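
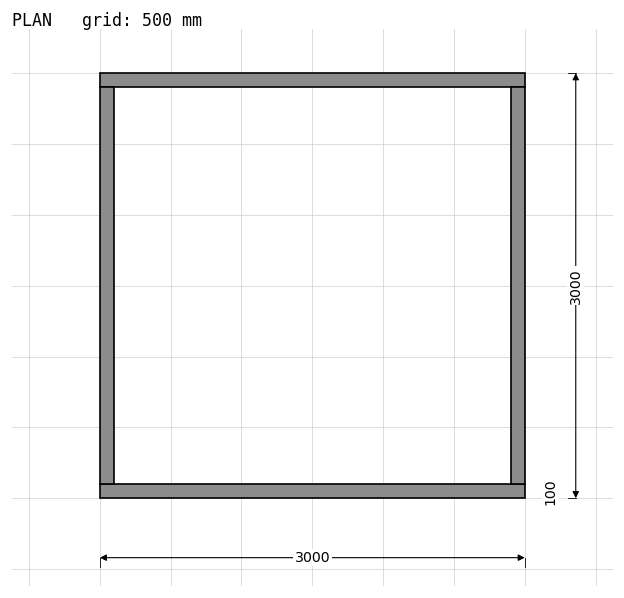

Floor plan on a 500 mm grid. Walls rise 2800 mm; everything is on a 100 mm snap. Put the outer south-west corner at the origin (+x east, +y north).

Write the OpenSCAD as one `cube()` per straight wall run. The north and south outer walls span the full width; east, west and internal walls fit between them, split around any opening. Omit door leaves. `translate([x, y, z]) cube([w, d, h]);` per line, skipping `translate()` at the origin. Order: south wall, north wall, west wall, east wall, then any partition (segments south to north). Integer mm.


cube([3000, 100, 2800]);
translate([0, 2900, 0]) cube([3000, 100, 2800]);
translate([0, 100, 0]) cube([100, 2800, 2800]);
translate([2900, 100, 0]) cube([100, 2800, 2800]);


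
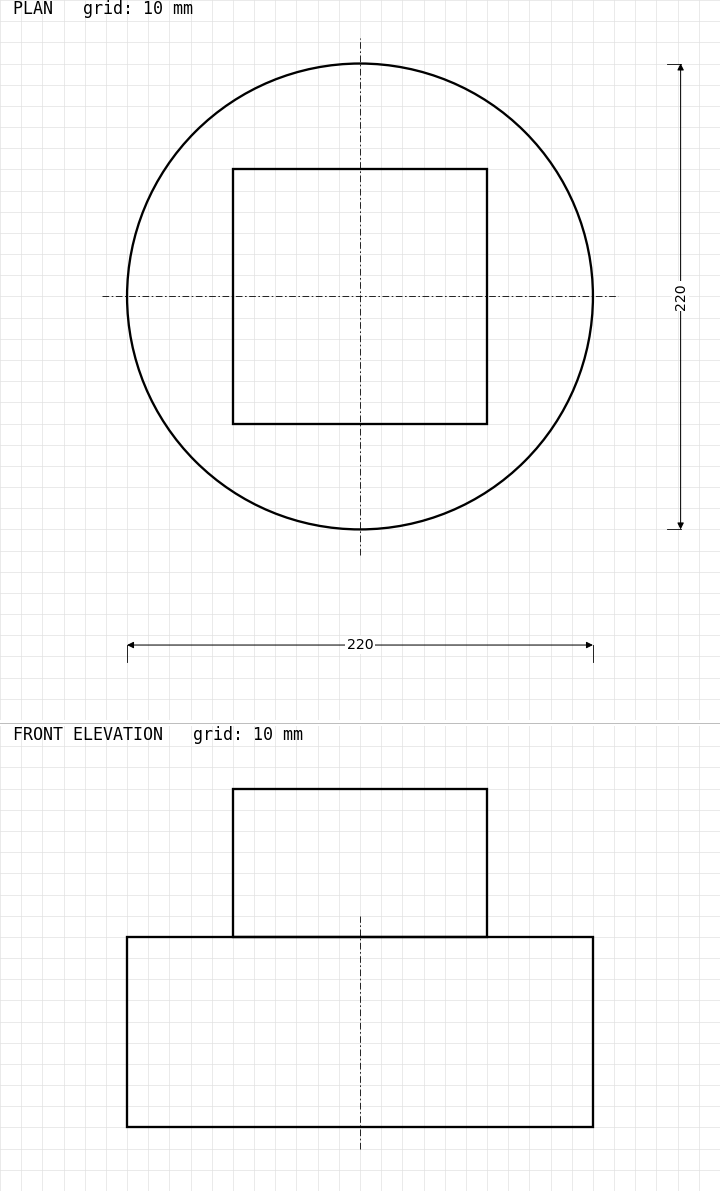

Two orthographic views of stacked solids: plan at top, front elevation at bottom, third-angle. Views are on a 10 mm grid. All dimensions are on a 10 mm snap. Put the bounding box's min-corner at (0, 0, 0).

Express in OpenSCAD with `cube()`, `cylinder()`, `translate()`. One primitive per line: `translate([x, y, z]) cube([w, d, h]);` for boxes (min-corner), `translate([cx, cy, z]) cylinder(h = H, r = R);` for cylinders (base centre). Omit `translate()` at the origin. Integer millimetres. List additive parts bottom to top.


translate([110, 110, 0]) cylinder(h = 90, r = 110);
translate([50, 50, 90]) cube([120, 120, 70]);


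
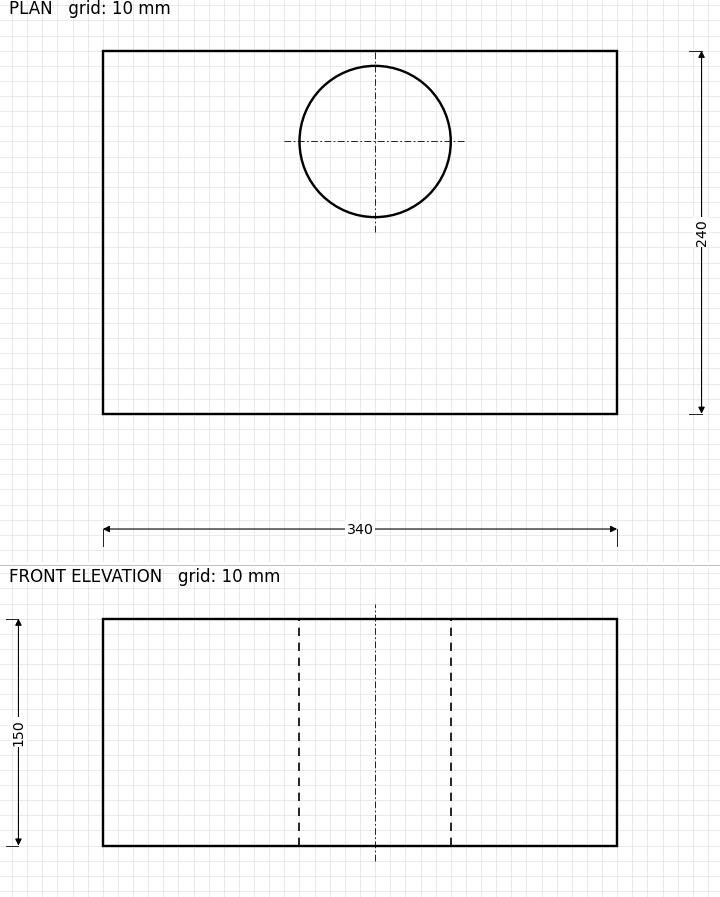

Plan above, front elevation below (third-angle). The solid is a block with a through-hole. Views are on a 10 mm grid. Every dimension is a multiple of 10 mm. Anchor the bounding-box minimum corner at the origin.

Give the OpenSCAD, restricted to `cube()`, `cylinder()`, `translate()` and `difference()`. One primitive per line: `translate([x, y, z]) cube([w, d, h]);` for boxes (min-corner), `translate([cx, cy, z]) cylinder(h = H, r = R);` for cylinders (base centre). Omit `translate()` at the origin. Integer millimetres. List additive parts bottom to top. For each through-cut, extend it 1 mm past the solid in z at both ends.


difference() {
  cube([340, 240, 150]);
  translate([180, 180, -1]) cylinder(h = 152, r = 50);
}


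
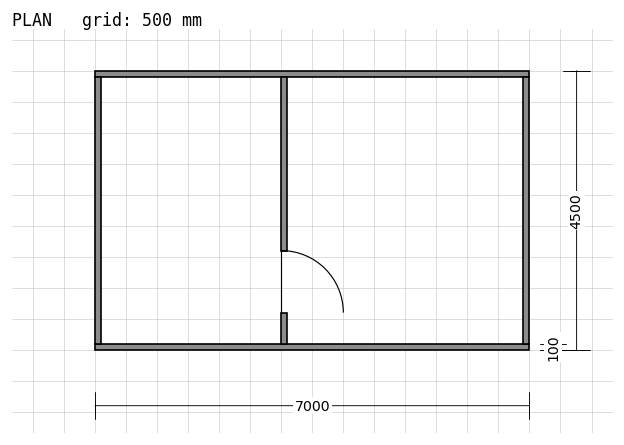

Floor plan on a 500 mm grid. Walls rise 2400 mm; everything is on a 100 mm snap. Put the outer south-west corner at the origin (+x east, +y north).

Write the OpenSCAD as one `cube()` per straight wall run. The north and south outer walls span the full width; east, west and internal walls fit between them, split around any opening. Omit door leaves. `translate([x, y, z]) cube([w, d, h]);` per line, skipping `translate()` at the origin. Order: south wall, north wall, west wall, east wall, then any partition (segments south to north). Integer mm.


cube([7000, 100, 2400]);
translate([0, 4400, 0]) cube([7000, 100, 2400]);
translate([0, 100, 0]) cube([100, 4300, 2400]);
translate([6900, 100, 0]) cube([100, 4300, 2400]);
translate([3000, 100, 0]) cube([100, 500, 2400]);
translate([3000, 1600, 0]) cube([100, 2800, 2400]);


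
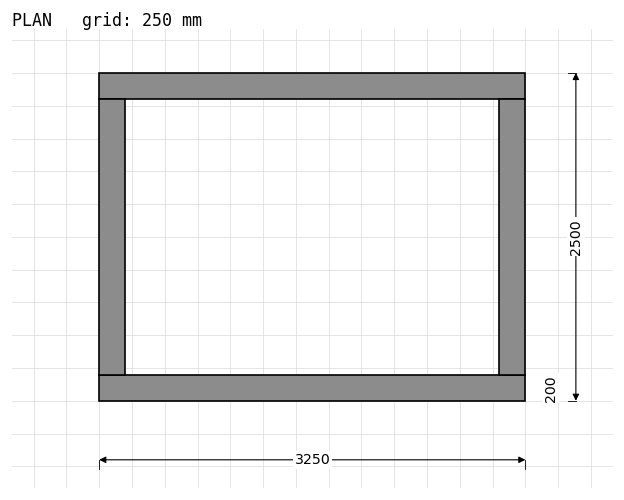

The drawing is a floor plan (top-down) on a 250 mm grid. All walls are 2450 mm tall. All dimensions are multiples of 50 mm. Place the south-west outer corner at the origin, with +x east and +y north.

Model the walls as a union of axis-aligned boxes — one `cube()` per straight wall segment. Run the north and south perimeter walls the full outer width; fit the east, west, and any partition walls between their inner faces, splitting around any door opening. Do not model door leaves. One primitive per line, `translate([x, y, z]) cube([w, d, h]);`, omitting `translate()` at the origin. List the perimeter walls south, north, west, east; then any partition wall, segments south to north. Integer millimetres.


cube([3250, 200, 2450]);
translate([0, 2300, 0]) cube([3250, 200, 2450]);
translate([0, 200, 0]) cube([200, 2100, 2450]);
translate([3050, 200, 0]) cube([200, 2100, 2450]);


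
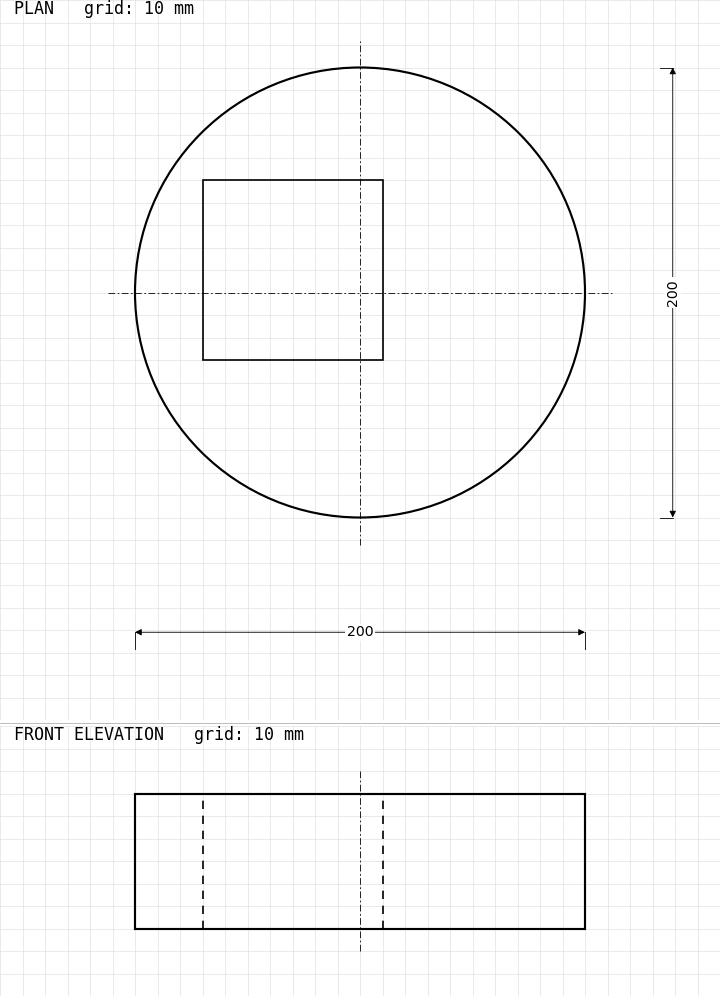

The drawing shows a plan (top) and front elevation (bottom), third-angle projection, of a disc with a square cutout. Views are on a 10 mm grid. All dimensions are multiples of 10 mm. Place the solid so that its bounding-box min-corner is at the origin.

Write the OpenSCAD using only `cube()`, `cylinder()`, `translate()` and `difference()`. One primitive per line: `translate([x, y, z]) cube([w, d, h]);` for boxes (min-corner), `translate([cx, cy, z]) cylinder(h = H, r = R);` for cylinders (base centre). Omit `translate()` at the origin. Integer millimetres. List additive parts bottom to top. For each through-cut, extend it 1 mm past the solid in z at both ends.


difference() {
  translate([100, 100, 0]) cylinder(h = 60, r = 100);
  translate([30, 70, -1]) cube([80, 80, 62]);
}


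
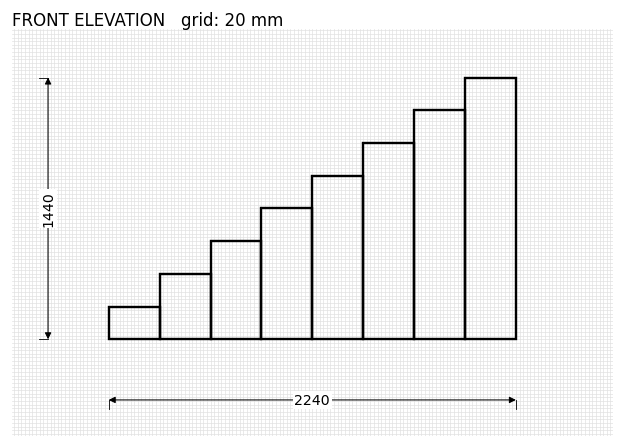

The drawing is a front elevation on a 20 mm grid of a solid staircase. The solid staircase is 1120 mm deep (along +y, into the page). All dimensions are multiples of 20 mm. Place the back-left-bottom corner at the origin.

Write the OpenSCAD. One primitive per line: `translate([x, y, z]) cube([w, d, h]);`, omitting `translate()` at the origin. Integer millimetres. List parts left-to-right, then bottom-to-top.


cube([280, 1120, 180]);
translate([280, 0, 0]) cube([280, 1120, 360]);
translate([560, 0, 0]) cube([280, 1120, 540]);
translate([840, 0, 0]) cube([280, 1120, 720]);
translate([1120, 0, 0]) cube([280, 1120, 900]);
translate([1400, 0, 0]) cube([280, 1120, 1080]);
translate([1680, 0, 0]) cube([280, 1120, 1260]);
translate([1960, 0, 0]) cube([280, 1120, 1440]);


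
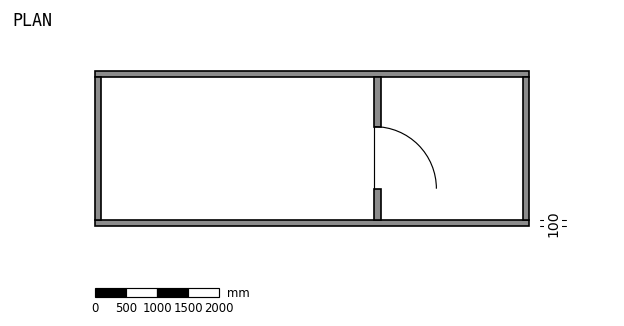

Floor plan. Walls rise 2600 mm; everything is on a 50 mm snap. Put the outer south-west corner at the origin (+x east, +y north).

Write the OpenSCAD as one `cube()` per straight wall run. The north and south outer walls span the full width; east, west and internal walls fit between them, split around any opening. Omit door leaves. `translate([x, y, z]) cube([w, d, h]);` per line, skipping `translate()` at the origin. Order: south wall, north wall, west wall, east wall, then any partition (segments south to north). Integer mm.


cube([7000, 100, 2600]);
translate([0, 2400, 0]) cube([7000, 100, 2600]);
translate([0, 100, 0]) cube([100, 2300, 2600]);
translate([6900, 100, 0]) cube([100, 2300, 2600]);
translate([4500, 100, 0]) cube([100, 500, 2600]);
translate([4500, 1600, 0]) cube([100, 800, 2600]);


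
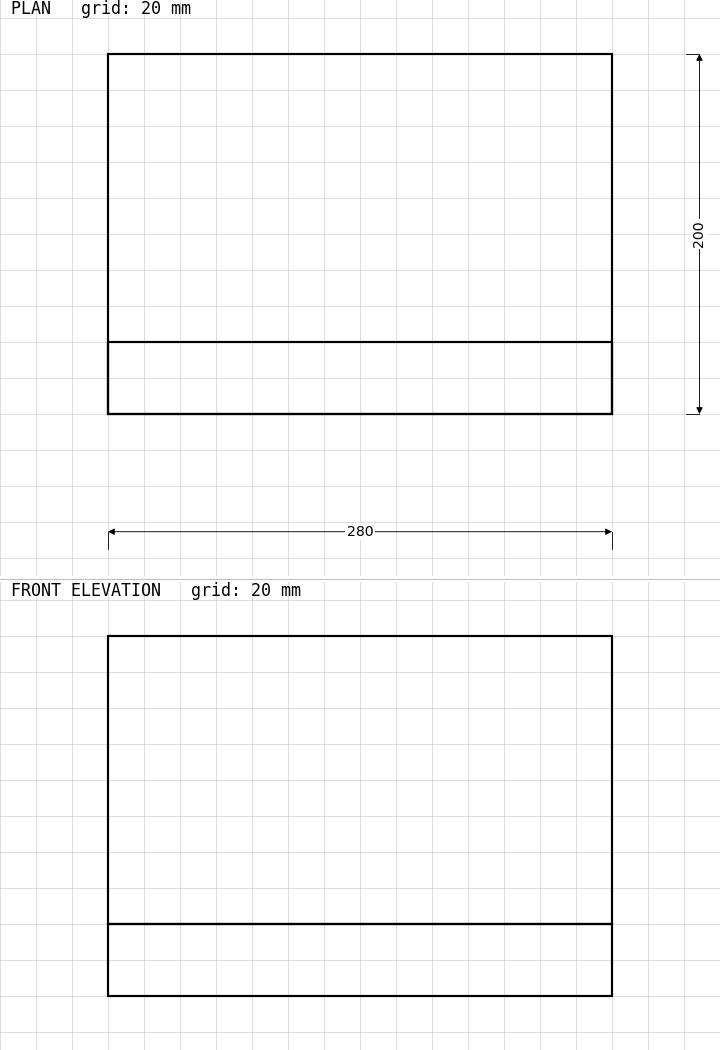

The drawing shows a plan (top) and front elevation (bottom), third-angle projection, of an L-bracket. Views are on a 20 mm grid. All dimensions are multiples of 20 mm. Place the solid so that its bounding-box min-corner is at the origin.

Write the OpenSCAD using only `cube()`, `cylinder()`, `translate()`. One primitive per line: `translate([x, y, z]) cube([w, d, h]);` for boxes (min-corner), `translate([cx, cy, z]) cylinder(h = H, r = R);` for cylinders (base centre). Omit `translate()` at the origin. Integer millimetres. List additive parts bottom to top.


cube([280, 200, 40]);
translate([0, 0, 40]) cube([280, 40, 160]);


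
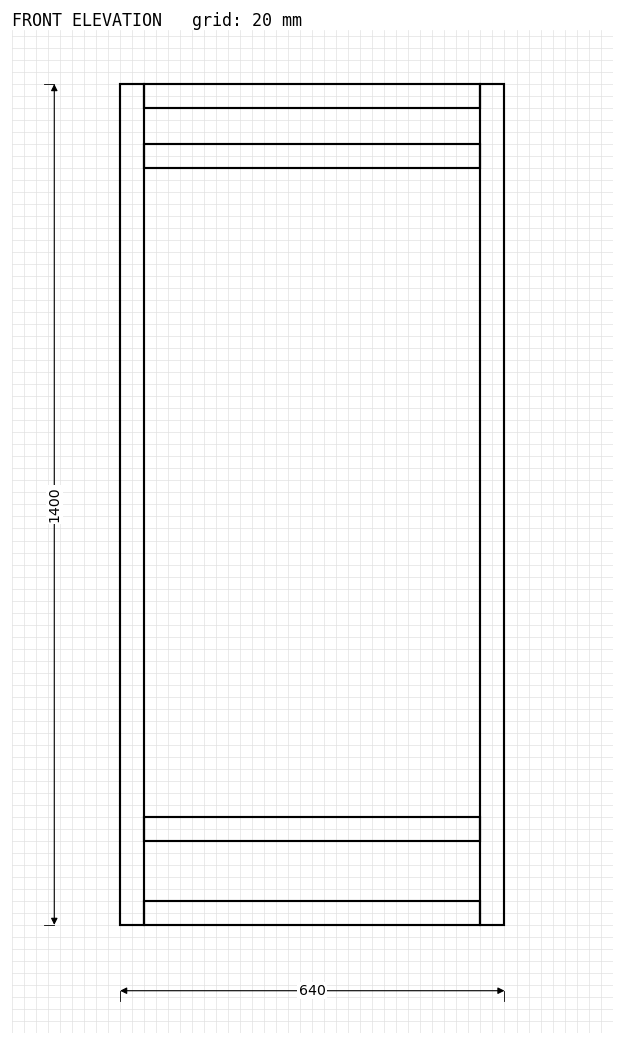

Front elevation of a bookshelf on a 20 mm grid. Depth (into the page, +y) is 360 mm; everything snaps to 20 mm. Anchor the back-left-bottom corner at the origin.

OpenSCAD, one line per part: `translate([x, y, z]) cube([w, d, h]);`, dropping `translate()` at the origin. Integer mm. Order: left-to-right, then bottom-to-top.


cube([40, 360, 1400]);
translate([40, 0, 0]) cube([560, 360, 40]);
translate([40, 0, 140]) cube([560, 360, 40]);
translate([40, 0, 1260]) cube([560, 360, 40]);
translate([40, 0, 1360]) cube([560, 360, 40]);
translate([600, 0, 0]) cube([40, 360, 1400]);


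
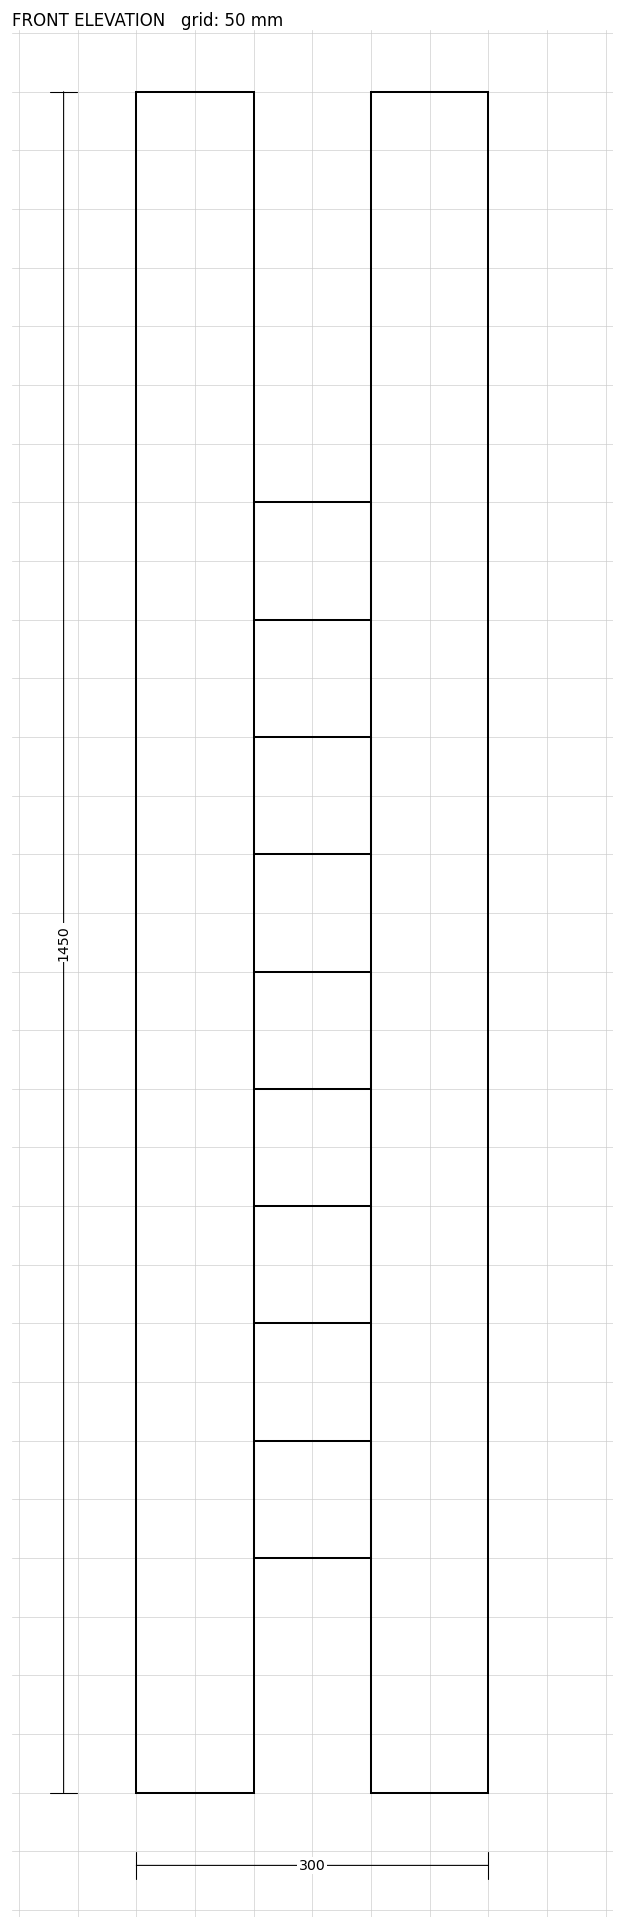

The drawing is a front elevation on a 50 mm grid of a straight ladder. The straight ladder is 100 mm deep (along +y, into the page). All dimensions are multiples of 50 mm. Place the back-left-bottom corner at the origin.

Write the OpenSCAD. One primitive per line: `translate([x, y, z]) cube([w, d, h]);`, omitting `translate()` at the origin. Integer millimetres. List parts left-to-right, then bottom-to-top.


cube([100, 100, 1450]);
translate([100, 0, 200]) cube([100, 100, 100]);
translate([100, 0, 400]) cube([100, 100, 100]);
translate([100, 0, 600]) cube([100, 100, 100]);
translate([100, 0, 800]) cube([100, 100, 100]);
translate([100, 0, 1000]) cube([100, 100, 100]);
translate([200, 0, 0]) cube([100, 100, 1450]);


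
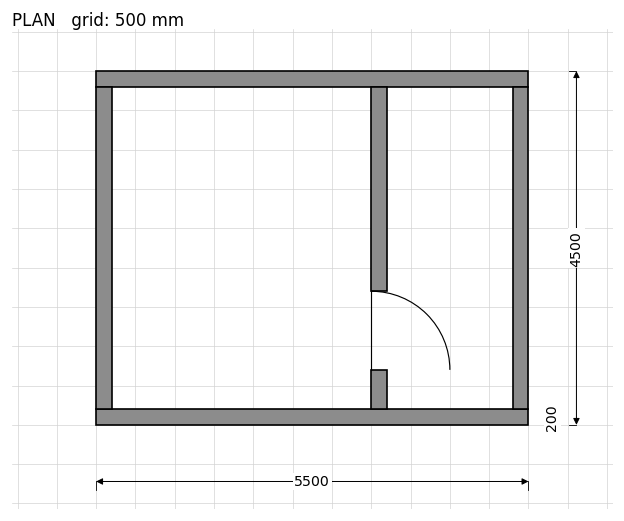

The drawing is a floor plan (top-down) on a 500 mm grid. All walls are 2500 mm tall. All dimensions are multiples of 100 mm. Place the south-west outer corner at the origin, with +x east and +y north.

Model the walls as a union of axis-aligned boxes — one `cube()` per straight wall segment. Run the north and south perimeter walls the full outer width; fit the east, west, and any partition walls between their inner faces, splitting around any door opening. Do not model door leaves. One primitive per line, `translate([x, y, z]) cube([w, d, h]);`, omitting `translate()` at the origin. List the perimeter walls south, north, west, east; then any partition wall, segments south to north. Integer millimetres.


cube([5500, 200, 2500]);
translate([0, 4300, 0]) cube([5500, 200, 2500]);
translate([0, 200, 0]) cube([200, 4100, 2500]);
translate([5300, 200, 0]) cube([200, 4100, 2500]);
translate([3500, 200, 0]) cube([200, 500, 2500]);
translate([3500, 1700, 0]) cube([200, 2600, 2500]);


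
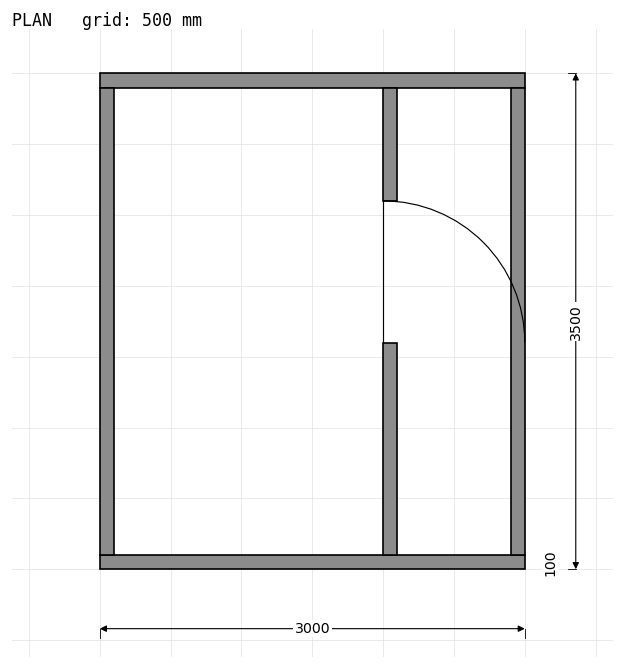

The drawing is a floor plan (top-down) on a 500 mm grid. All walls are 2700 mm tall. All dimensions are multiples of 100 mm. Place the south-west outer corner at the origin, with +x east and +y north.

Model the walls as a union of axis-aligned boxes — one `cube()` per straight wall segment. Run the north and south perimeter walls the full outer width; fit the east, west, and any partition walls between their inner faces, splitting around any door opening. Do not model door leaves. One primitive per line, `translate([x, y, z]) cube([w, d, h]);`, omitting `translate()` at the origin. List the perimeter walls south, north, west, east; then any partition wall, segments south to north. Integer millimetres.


cube([3000, 100, 2700]);
translate([0, 3400, 0]) cube([3000, 100, 2700]);
translate([0, 100, 0]) cube([100, 3300, 2700]);
translate([2900, 100, 0]) cube([100, 3300, 2700]);
translate([2000, 100, 0]) cube([100, 1500, 2700]);
translate([2000, 2600, 0]) cube([100, 800, 2700]);


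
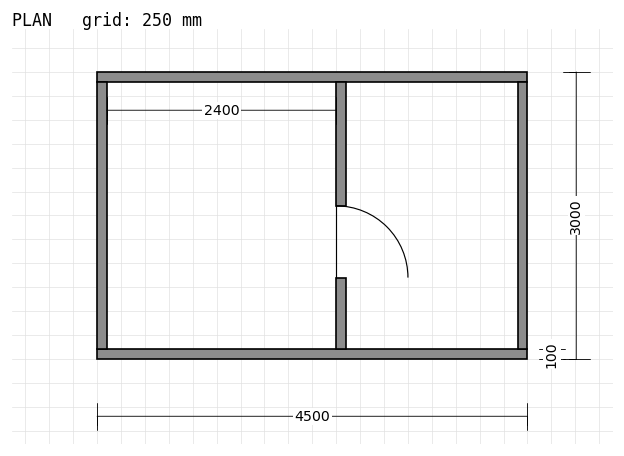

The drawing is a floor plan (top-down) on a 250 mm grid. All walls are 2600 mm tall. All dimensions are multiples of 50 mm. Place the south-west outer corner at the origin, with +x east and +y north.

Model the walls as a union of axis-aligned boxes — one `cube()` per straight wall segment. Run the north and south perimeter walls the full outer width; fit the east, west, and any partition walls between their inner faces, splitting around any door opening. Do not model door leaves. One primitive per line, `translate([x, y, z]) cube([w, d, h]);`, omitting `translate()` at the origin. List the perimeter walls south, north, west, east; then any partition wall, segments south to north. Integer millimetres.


cube([4500, 100, 2600]);
translate([0, 2900, 0]) cube([4500, 100, 2600]);
translate([0, 100, 0]) cube([100, 2800, 2600]);
translate([4400, 100, 0]) cube([100, 2800, 2600]);
translate([2500, 100, 0]) cube([100, 750, 2600]);
translate([2500, 1600, 0]) cube([100, 1300, 2600]);


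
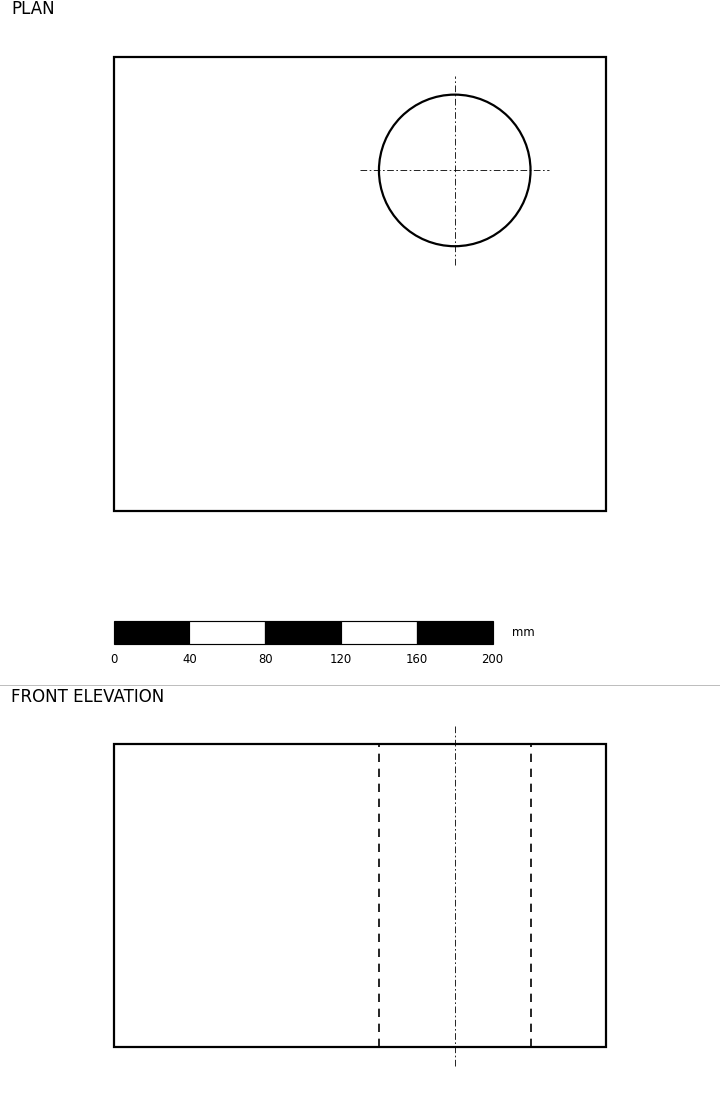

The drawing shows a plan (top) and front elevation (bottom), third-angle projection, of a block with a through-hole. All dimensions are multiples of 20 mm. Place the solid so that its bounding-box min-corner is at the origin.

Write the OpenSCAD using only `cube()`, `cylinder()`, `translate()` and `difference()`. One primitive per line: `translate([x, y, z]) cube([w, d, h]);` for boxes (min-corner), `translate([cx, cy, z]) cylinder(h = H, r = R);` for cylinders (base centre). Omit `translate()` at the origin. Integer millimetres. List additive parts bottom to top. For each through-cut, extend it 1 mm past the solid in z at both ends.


difference() {
  cube([260, 240, 160]);
  translate([180, 180, -1]) cylinder(h = 162, r = 40);
}


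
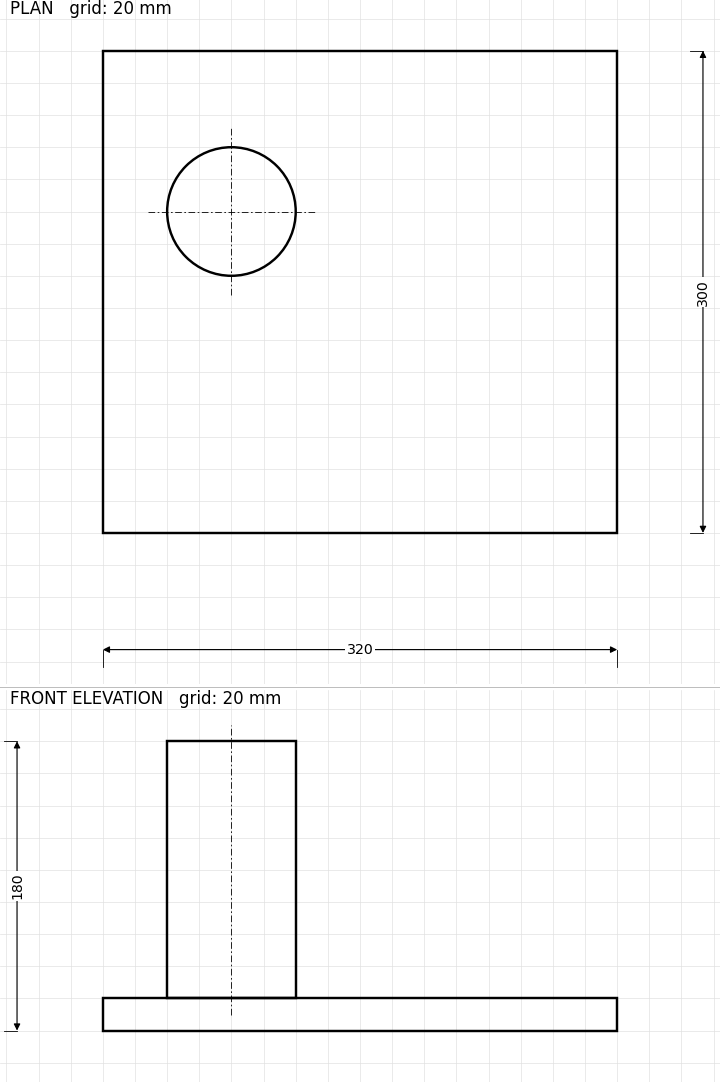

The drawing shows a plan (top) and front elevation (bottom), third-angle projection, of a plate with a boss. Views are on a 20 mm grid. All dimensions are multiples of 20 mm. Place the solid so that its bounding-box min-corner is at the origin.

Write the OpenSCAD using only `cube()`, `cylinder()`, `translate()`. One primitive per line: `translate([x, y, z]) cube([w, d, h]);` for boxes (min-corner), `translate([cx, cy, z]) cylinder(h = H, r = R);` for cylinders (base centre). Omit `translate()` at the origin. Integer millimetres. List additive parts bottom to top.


cube([320, 300, 20]);
translate([80, 200, 20]) cylinder(h = 160, r = 40);


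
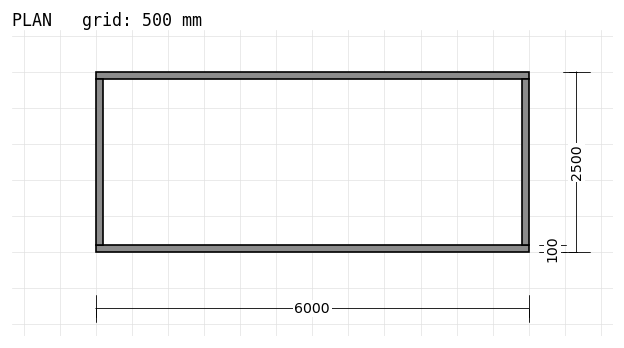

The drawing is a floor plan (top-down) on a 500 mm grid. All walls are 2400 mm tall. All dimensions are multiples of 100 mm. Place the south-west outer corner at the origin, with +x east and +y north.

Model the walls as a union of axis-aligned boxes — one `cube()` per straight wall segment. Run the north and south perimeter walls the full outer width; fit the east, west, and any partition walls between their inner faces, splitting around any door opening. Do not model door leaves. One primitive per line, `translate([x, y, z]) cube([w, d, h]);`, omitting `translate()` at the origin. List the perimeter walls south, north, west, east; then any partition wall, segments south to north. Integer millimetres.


cube([6000, 100, 2400]);
translate([0, 2400, 0]) cube([6000, 100, 2400]);
translate([0, 100, 0]) cube([100, 2300, 2400]);
translate([5900, 100, 0]) cube([100, 2300, 2400]);


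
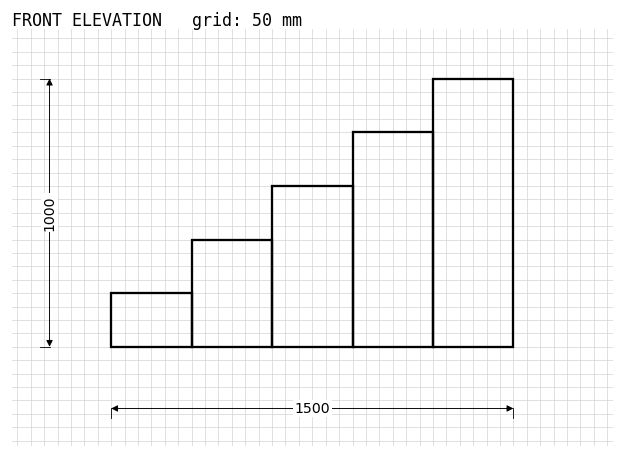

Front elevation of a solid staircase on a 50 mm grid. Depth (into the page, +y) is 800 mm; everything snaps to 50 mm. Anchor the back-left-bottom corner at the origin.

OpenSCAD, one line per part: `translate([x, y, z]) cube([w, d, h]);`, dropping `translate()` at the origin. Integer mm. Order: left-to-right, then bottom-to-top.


cube([300, 800, 200]);
translate([300, 0, 0]) cube([300, 800, 400]);
translate([600, 0, 0]) cube([300, 800, 600]);
translate([900, 0, 0]) cube([300, 800, 800]);
translate([1200, 0, 0]) cube([300, 800, 1000]);


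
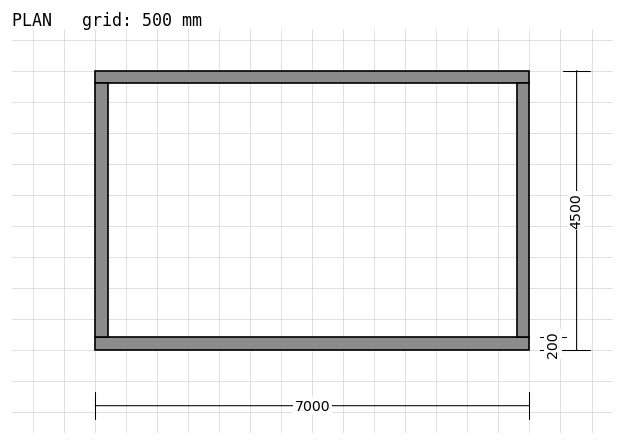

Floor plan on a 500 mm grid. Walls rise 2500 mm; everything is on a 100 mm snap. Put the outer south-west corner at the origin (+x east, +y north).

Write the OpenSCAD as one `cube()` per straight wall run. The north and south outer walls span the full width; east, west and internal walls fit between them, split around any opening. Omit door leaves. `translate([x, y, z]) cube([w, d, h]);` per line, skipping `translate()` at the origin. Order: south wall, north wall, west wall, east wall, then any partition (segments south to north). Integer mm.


cube([7000, 200, 2500]);
translate([0, 4300, 0]) cube([7000, 200, 2500]);
translate([0, 200, 0]) cube([200, 4100, 2500]);
translate([6800, 200, 0]) cube([200, 4100, 2500]);


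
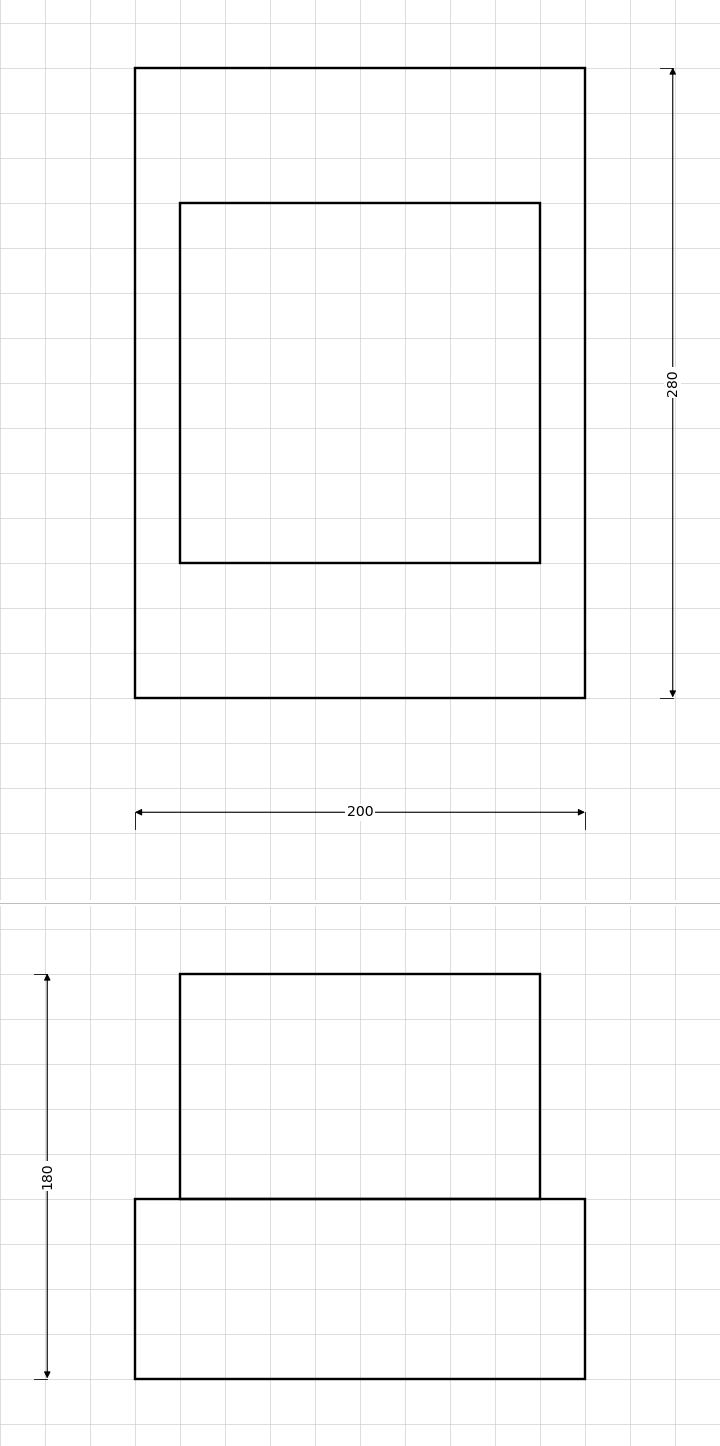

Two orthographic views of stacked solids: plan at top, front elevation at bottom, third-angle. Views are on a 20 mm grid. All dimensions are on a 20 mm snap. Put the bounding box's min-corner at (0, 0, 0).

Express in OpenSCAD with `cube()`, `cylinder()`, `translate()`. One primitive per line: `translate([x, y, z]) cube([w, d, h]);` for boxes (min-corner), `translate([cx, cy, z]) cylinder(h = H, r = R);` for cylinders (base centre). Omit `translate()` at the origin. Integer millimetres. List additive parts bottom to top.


cube([200, 280, 80]);
translate([20, 60, 80]) cube([160, 160, 100]);


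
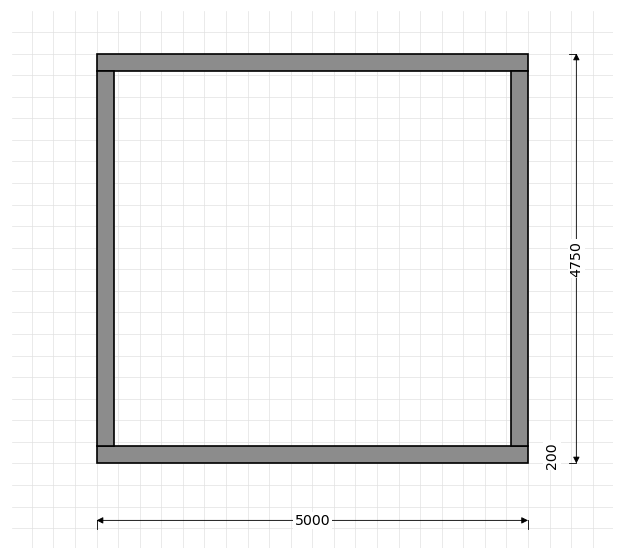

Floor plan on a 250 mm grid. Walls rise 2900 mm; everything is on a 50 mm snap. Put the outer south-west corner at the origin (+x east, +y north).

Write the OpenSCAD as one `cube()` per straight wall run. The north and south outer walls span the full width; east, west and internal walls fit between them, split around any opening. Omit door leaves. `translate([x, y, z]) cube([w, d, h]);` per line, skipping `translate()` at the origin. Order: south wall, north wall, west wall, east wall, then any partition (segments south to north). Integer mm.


cube([5000, 200, 2900]);
translate([0, 4550, 0]) cube([5000, 200, 2900]);
translate([0, 200, 0]) cube([200, 4350, 2900]);
translate([4800, 200, 0]) cube([200, 4350, 2900]);


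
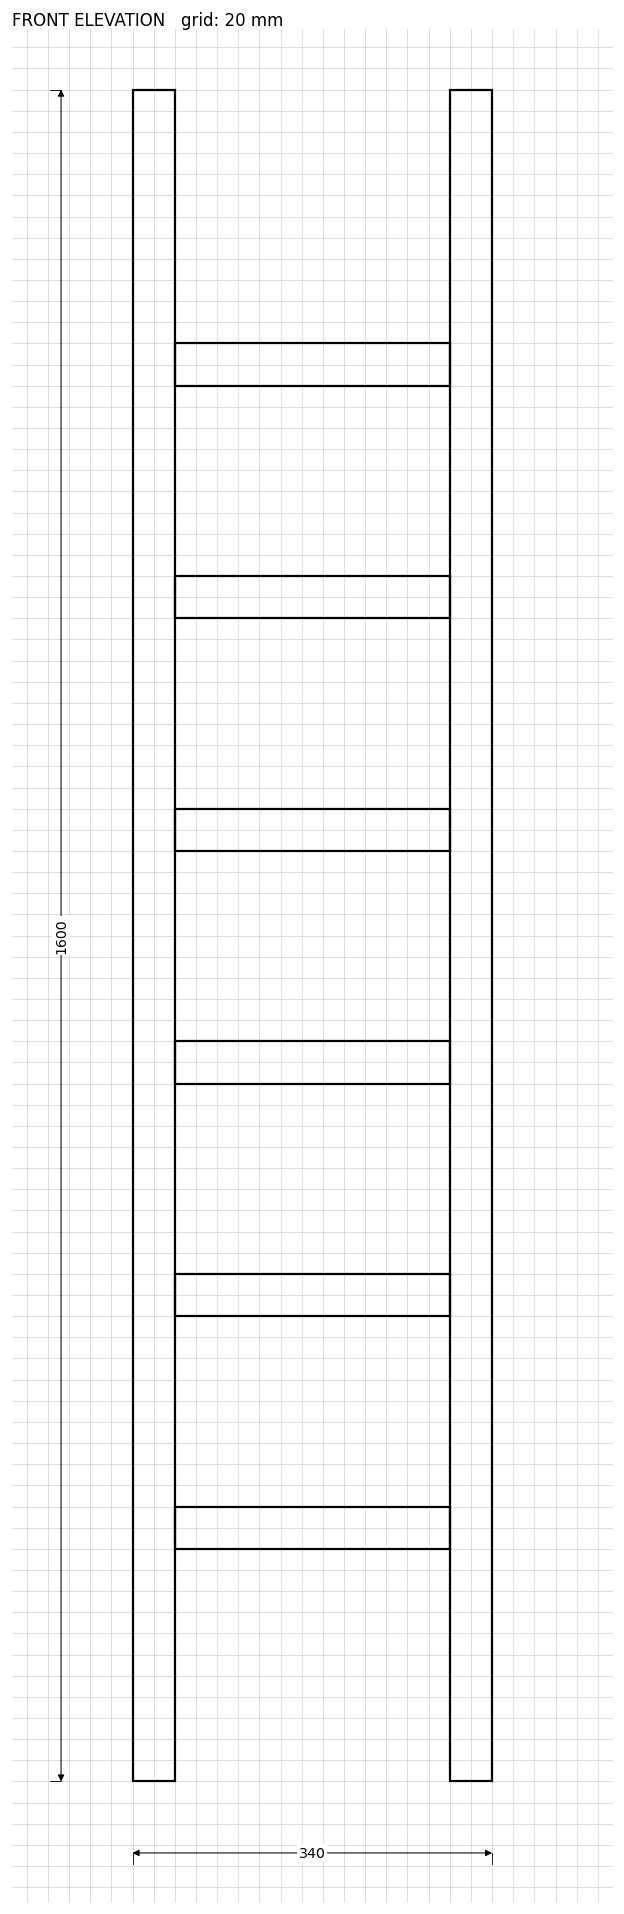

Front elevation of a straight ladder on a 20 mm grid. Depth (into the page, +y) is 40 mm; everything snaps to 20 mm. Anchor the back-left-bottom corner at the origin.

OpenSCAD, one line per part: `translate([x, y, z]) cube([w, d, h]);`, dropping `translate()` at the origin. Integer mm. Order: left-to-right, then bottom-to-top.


cube([40, 40, 1600]);
translate([40, 0, 220]) cube([260, 40, 40]);
translate([40, 0, 440]) cube([260, 40, 40]);
translate([40, 0, 660]) cube([260, 40, 40]);
translate([40, 0, 880]) cube([260, 40, 40]);
translate([40, 0, 1100]) cube([260, 40, 40]);
translate([40, 0, 1320]) cube([260, 40, 40]);
translate([300, 0, 0]) cube([40, 40, 1600]);


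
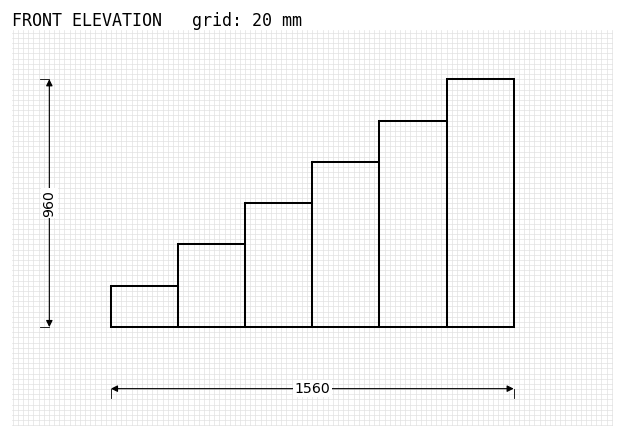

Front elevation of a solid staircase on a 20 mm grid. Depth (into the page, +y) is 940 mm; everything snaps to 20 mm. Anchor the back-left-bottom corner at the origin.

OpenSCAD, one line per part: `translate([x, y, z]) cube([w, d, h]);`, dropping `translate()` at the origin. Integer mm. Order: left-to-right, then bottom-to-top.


cube([260, 940, 160]);
translate([260, 0, 0]) cube([260, 940, 320]);
translate([520, 0, 0]) cube([260, 940, 480]);
translate([780, 0, 0]) cube([260, 940, 640]);
translate([1040, 0, 0]) cube([260, 940, 800]);
translate([1300, 0, 0]) cube([260, 940, 960]);


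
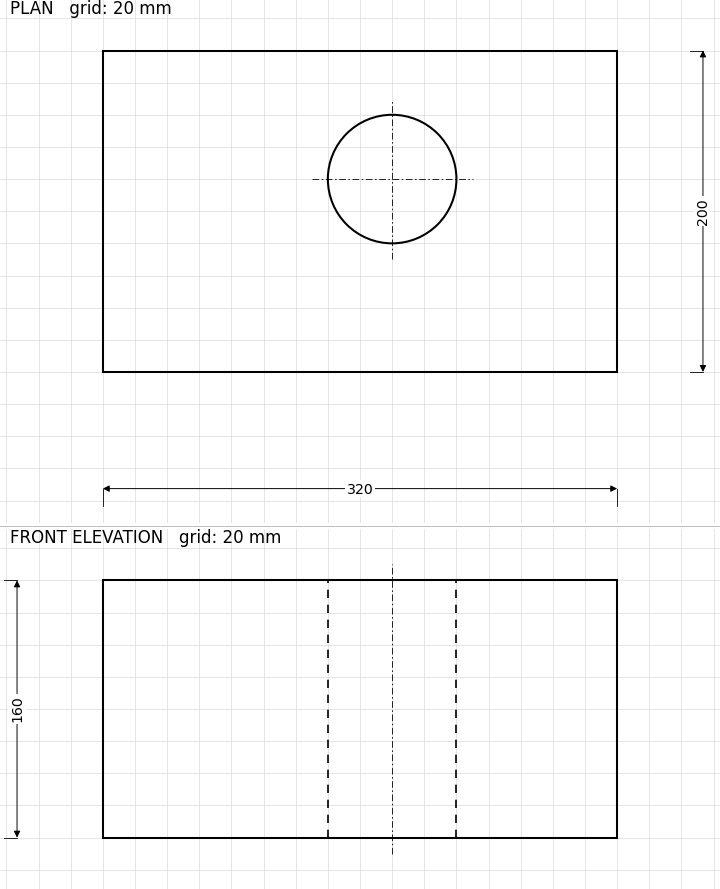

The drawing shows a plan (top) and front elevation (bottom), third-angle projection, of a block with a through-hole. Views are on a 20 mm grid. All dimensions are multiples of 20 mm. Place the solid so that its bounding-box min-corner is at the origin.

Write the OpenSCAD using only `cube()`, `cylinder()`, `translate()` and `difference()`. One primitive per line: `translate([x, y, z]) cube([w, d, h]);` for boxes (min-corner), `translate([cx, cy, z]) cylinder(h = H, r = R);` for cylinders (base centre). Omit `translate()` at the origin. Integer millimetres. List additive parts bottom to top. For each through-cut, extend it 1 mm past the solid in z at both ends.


difference() {
  cube([320, 200, 160]);
  translate([180, 120, -1]) cylinder(h = 162, r = 40);
}


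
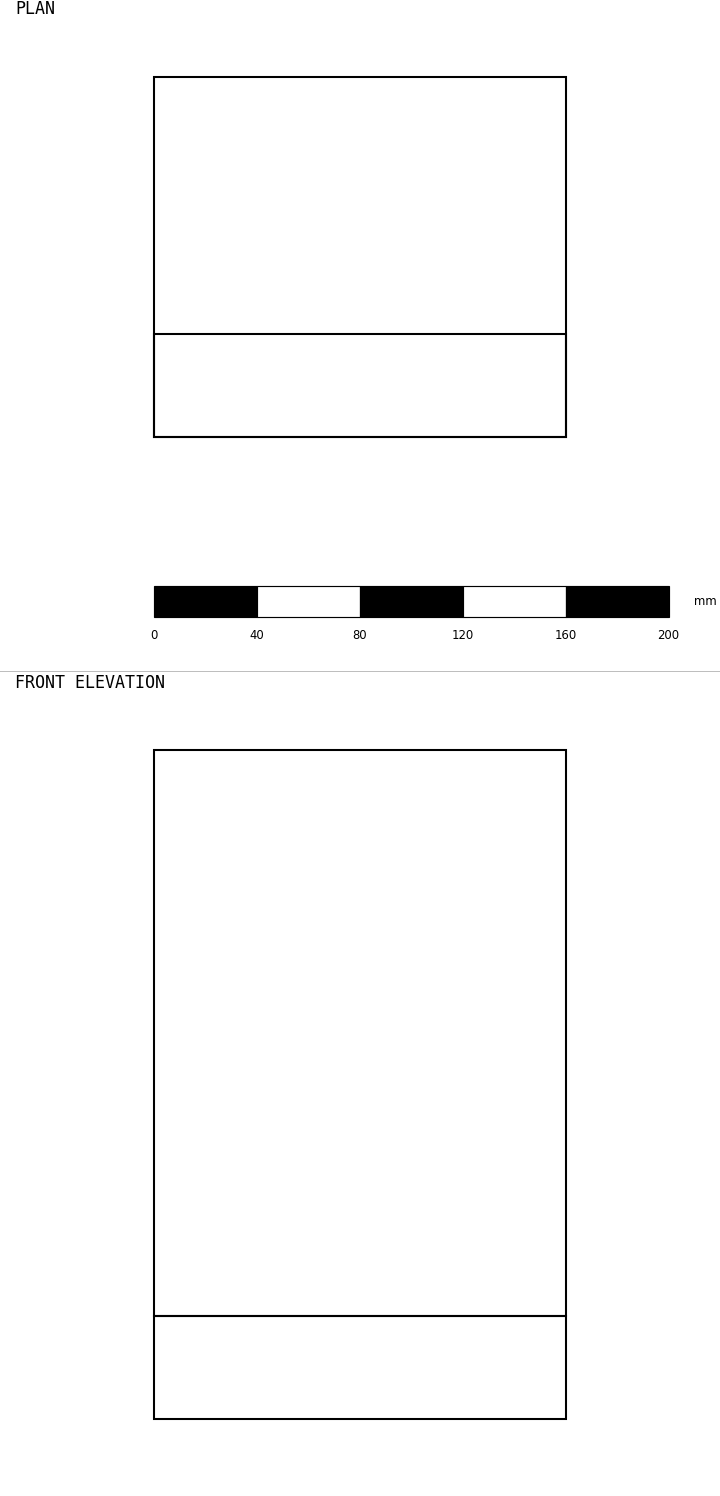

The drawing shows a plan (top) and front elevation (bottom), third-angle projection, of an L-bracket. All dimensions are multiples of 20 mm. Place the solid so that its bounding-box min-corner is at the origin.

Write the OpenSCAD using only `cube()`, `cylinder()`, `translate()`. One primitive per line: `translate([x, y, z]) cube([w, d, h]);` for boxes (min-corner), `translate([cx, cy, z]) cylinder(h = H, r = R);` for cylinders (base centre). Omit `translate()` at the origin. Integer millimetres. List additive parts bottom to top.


cube([160, 140, 40]);
translate([0, 0, 40]) cube([160, 40, 220]);


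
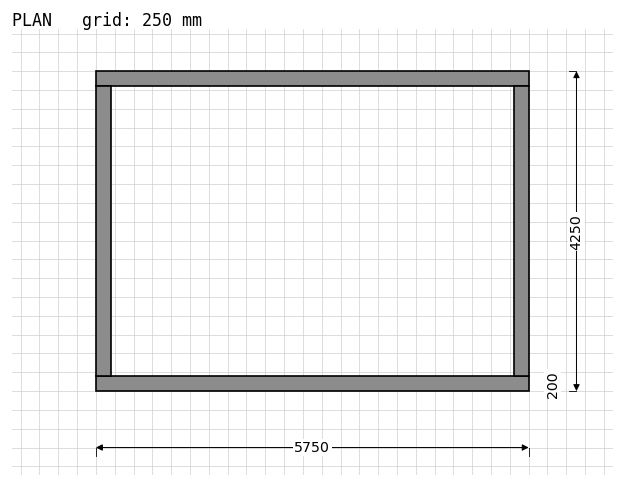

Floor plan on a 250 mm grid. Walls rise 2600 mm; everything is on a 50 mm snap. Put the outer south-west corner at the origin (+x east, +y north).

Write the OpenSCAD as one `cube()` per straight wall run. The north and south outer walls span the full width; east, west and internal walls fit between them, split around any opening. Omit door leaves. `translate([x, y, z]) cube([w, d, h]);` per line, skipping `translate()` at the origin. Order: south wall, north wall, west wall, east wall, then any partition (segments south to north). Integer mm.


cube([5750, 200, 2600]);
translate([0, 4050, 0]) cube([5750, 200, 2600]);
translate([0, 200, 0]) cube([200, 3850, 2600]);
translate([5550, 200, 0]) cube([200, 3850, 2600]);


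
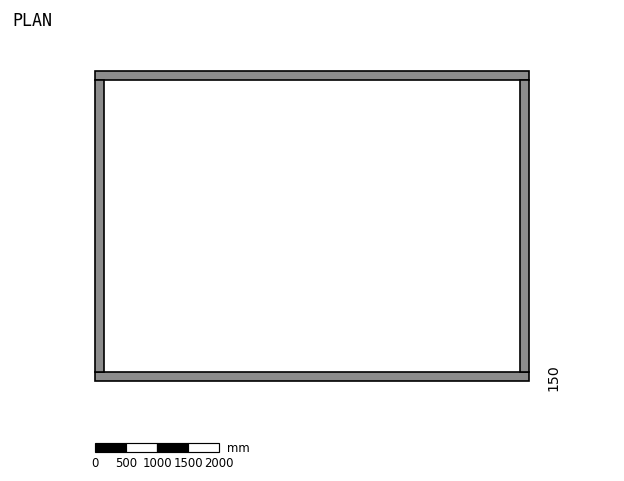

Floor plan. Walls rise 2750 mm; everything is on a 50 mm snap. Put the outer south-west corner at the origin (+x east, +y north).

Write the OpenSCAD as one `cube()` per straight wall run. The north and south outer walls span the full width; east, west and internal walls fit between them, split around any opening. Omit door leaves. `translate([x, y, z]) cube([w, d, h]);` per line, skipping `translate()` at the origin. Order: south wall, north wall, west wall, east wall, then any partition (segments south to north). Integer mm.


cube([7000, 150, 2750]);
translate([0, 4850, 0]) cube([7000, 150, 2750]);
translate([0, 150, 0]) cube([150, 4700, 2750]);
translate([6850, 150, 0]) cube([150, 4700, 2750]);


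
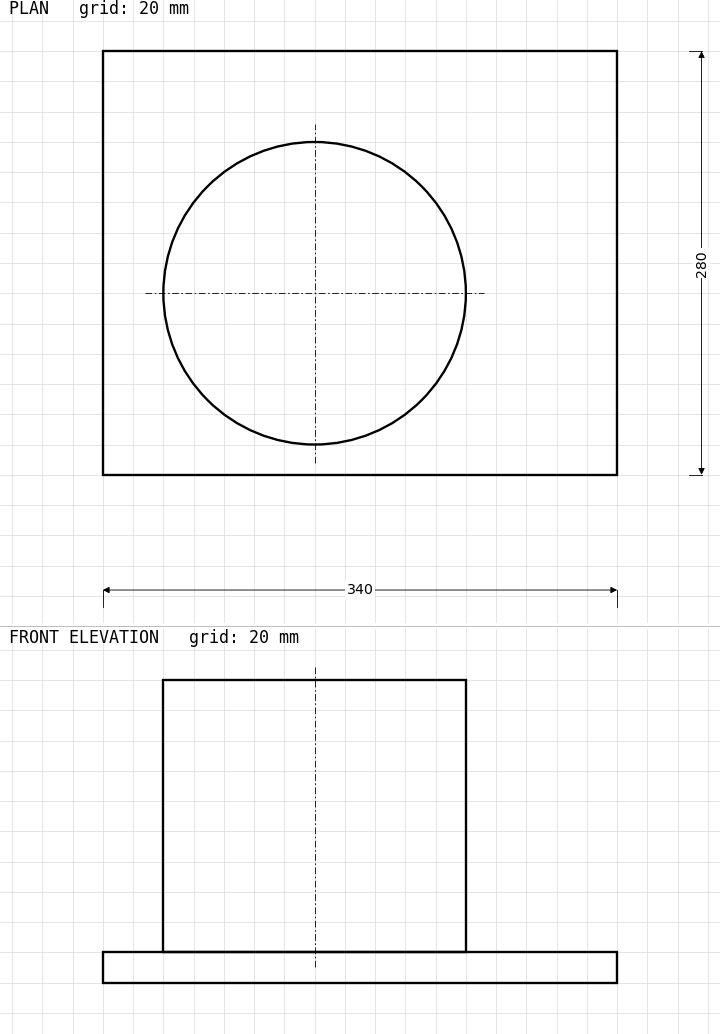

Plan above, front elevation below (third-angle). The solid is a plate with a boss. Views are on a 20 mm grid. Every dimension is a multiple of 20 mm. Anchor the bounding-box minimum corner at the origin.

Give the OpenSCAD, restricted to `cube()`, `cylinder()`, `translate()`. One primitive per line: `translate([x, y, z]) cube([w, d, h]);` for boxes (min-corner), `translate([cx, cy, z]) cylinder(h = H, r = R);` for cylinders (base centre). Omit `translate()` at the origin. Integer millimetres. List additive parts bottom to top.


cube([340, 280, 20]);
translate([140, 120, 20]) cylinder(h = 180, r = 100);


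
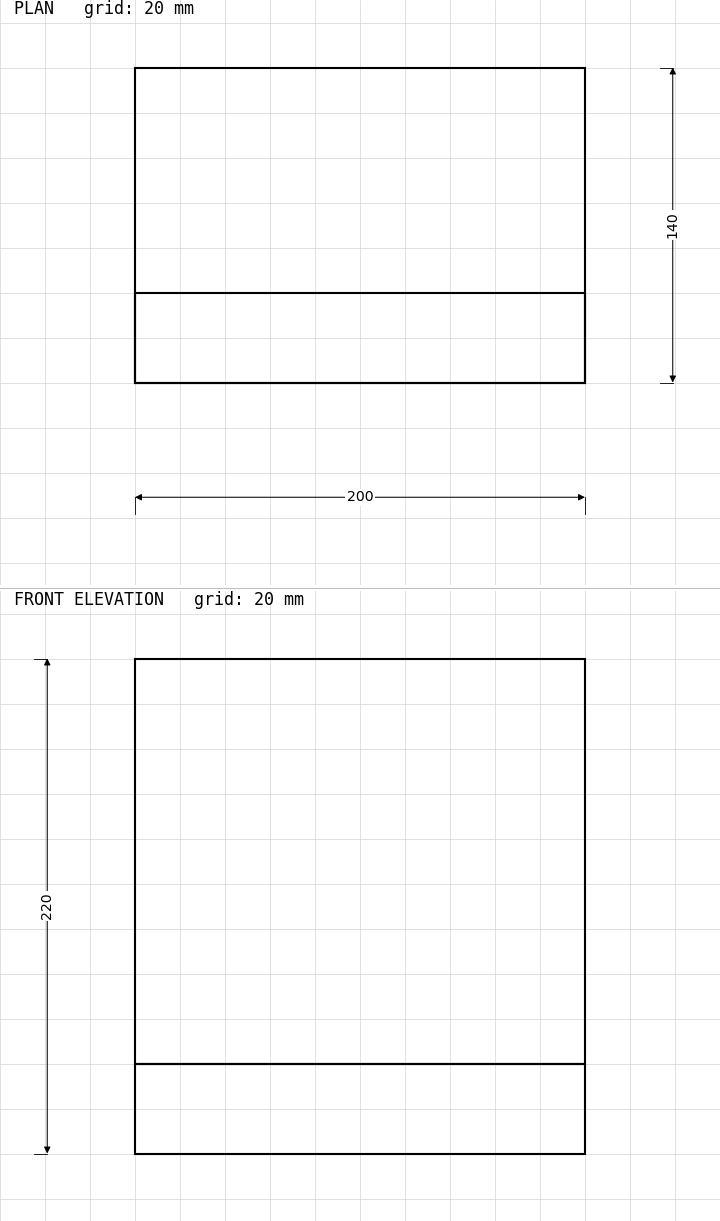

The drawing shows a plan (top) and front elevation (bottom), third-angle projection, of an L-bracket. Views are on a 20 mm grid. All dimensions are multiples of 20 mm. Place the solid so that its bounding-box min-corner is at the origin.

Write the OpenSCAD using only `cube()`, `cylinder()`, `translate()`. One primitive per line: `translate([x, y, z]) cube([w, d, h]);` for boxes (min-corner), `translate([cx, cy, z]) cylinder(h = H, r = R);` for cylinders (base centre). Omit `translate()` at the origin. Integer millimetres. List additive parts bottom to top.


cube([200, 140, 40]);
translate([0, 0, 40]) cube([200, 40, 180]);


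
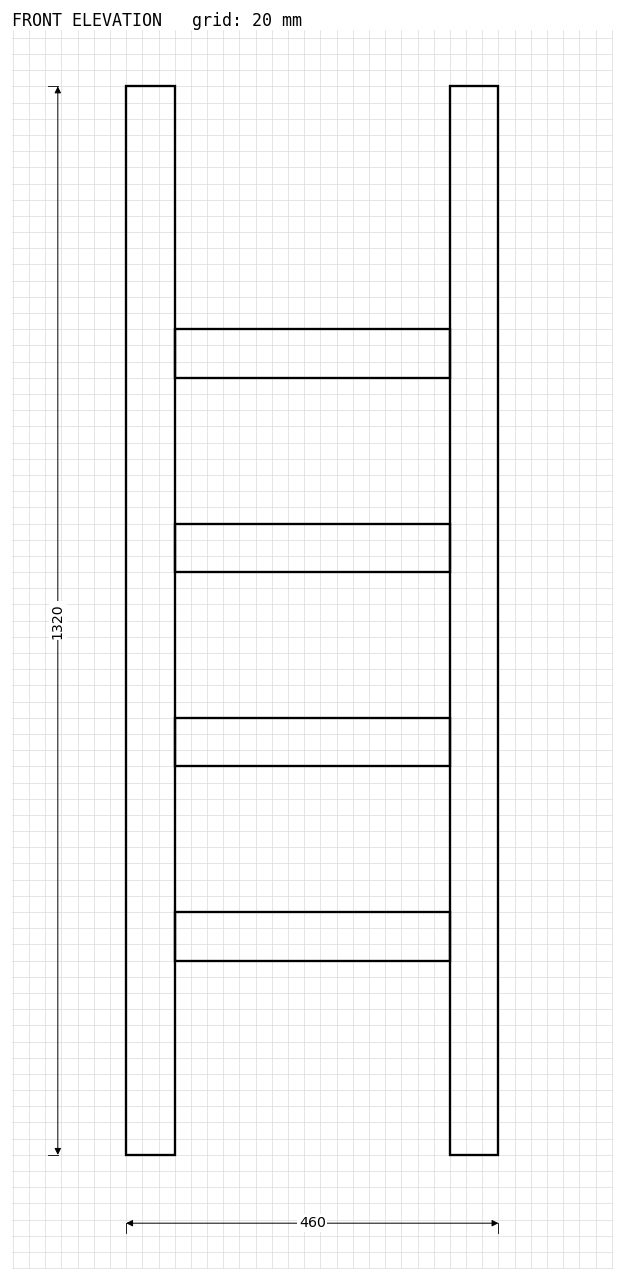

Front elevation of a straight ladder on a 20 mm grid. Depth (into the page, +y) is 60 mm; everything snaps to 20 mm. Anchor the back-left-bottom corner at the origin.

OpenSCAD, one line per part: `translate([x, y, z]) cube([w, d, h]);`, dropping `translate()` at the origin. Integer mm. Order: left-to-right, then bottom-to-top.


cube([60, 60, 1320]);
translate([60, 0, 240]) cube([340, 60, 60]);
translate([60, 0, 480]) cube([340, 60, 60]);
translate([60, 0, 720]) cube([340, 60, 60]);
translate([60, 0, 960]) cube([340, 60, 60]);
translate([400, 0, 0]) cube([60, 60, 1320]);


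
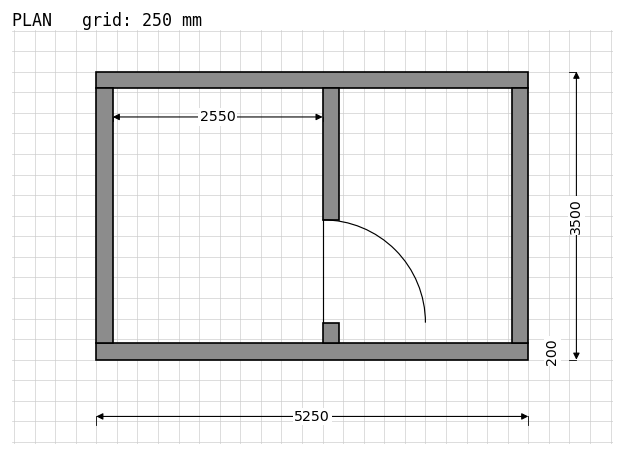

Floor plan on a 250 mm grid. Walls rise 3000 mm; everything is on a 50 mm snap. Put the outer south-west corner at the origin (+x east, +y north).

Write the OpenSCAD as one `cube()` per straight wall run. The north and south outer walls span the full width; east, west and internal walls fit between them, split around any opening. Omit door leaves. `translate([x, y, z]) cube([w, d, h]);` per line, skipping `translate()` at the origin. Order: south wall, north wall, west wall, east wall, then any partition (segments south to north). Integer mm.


cube([5250, 200, 3000]);
translate([0, 3300, 0]) cube([5250, 200, 3000]);
translate([0, 200, 0]) cube([200, 3100, 3000]);
translate([5050, 200, 0]) cube([200, 3100, 3000]);
translate([2750, 200, 0]) cube([200, 250, 3000]);
translate([2750, 1700, 0]) cube([200, 1600, 3000]);


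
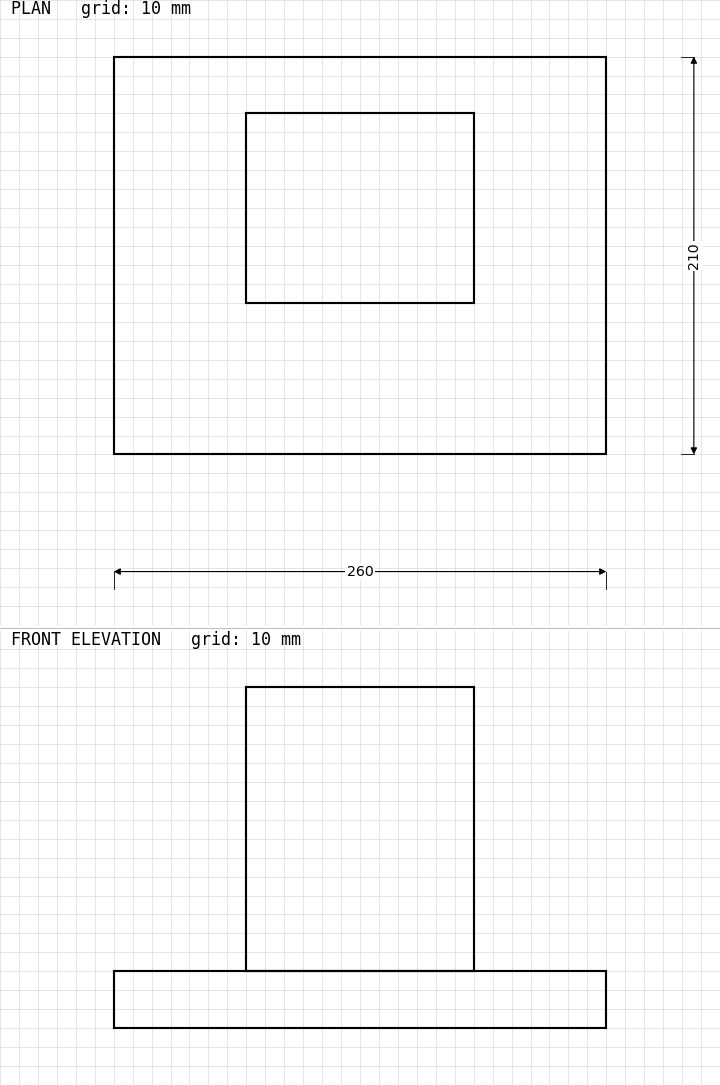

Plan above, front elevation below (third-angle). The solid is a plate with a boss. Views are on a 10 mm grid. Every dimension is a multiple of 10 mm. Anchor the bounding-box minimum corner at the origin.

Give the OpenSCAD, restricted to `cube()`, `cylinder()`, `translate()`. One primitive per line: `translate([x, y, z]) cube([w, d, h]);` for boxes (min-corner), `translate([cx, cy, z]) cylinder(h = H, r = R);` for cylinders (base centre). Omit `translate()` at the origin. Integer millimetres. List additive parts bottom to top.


cube([260, 210, 30]);
translate([70, 80, 30]) cube([120, 100, 150]);


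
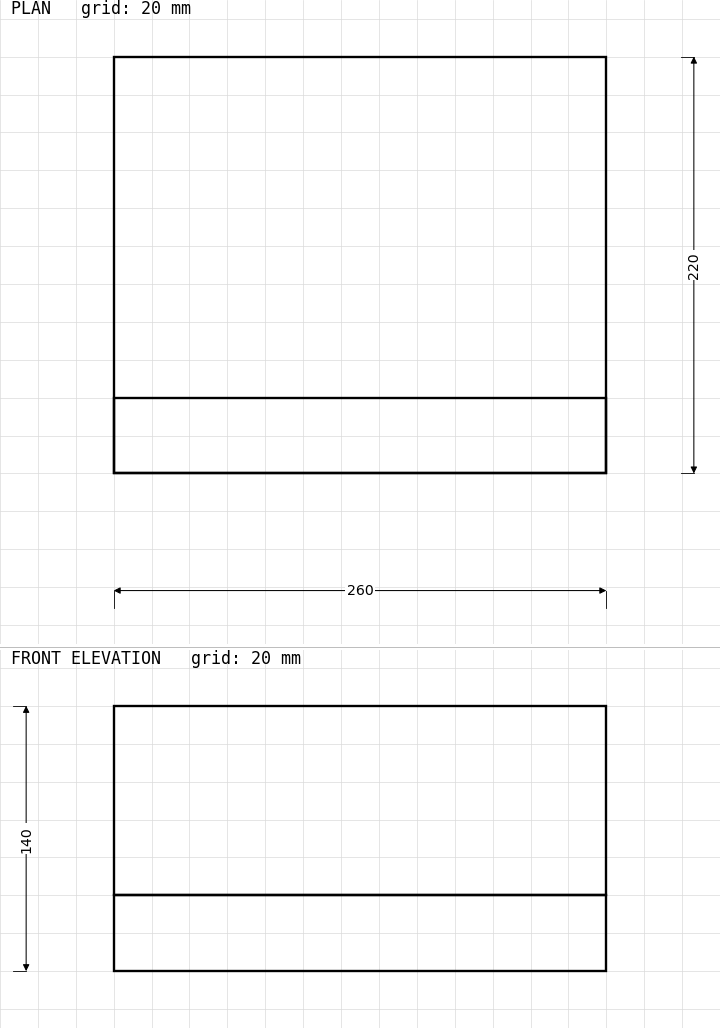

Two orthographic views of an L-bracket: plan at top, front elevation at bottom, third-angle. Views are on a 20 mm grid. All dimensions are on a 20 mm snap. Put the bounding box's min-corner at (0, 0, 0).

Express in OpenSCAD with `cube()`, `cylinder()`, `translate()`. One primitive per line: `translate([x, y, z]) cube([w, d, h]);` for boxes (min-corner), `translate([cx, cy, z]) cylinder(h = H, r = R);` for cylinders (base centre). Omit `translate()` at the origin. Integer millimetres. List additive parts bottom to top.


cube([260, 220, 40]);
translate([0, 0, 40]) cube([260, 40, 100]);


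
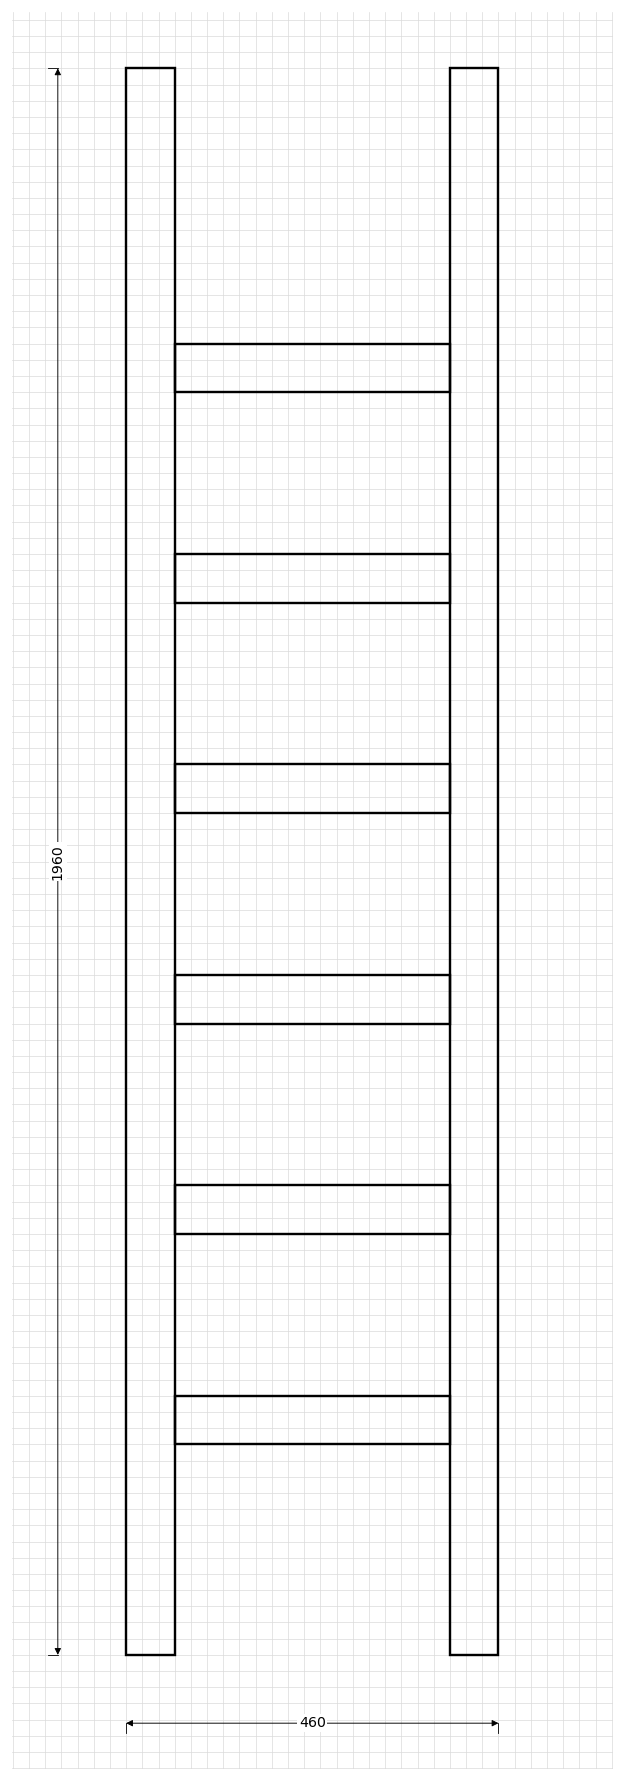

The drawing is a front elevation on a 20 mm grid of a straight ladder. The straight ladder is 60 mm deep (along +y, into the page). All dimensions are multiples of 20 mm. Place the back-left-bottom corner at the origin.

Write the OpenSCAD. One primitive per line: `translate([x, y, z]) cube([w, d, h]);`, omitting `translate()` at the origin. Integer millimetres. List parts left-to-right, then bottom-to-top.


cube([60, 60, 1960]);
translate([60, 0, 260]) cube([340, 60, 60]);
translate([60, 0, 520]) cube([340, 60, 60]);
translate([60, 0, 780]) cube([340, 60, 60]);
translate([60, 0, 1040]) cube([340, 60, 60]);
translate([60, 0, 1300]) cube([340, 60, 60]);
translate([60, 0, 1560]) cube([340, 60, 60]);
translate([400, 0, 0]) cube([60, 60, 1960]);


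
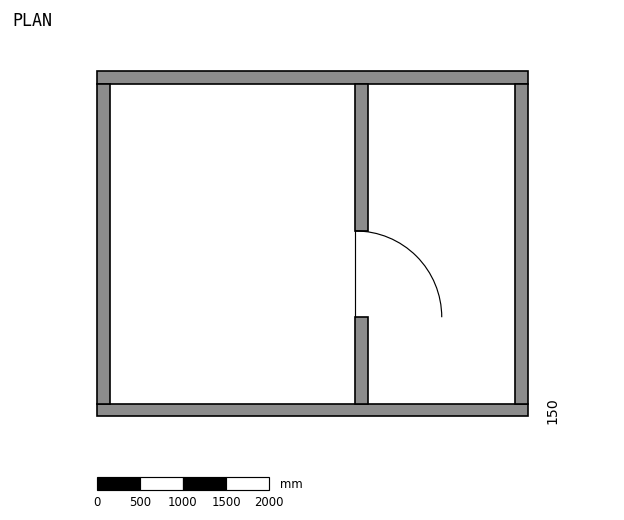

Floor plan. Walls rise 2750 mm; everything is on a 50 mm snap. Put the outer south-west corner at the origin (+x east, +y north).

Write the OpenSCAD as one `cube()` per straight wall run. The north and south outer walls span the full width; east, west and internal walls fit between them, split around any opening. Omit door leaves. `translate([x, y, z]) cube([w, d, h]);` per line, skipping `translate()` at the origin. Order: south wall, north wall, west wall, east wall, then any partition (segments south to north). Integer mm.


cube([5000, 150, 2750]);
translate([0, 3850, 0]) cube([5000, 150, 2750]);
translate([0, 150, 0]) cube([150, 3700, 2750]);
translate([4850, 150, 0]) cube([150, 3700, 2750]);
translate([3000, 150, 0]) cube([150, 1000, 2750]);
translate([3000, 2150, 0]) cube([150, 1700, 2750]);


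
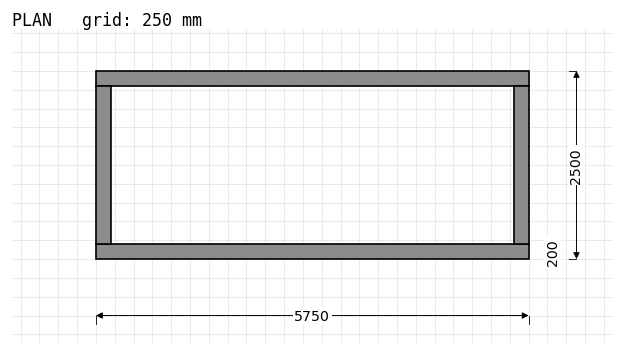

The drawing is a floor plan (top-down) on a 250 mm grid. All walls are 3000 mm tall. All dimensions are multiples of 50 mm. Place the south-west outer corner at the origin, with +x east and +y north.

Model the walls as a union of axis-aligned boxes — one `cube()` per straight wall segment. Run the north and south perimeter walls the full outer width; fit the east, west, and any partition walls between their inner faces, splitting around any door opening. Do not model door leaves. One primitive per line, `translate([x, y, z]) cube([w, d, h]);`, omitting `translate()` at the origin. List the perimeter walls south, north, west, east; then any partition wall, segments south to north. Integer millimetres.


cube([5750, 200, 3000]);
translate([0, 2300, 0]) cube([5750, 200, 3000]);
translate([0, 200, 0]) cube([200, 2100, 3000]);
translate([5550, 200, 0]) cube([200, 2100, 3000]);


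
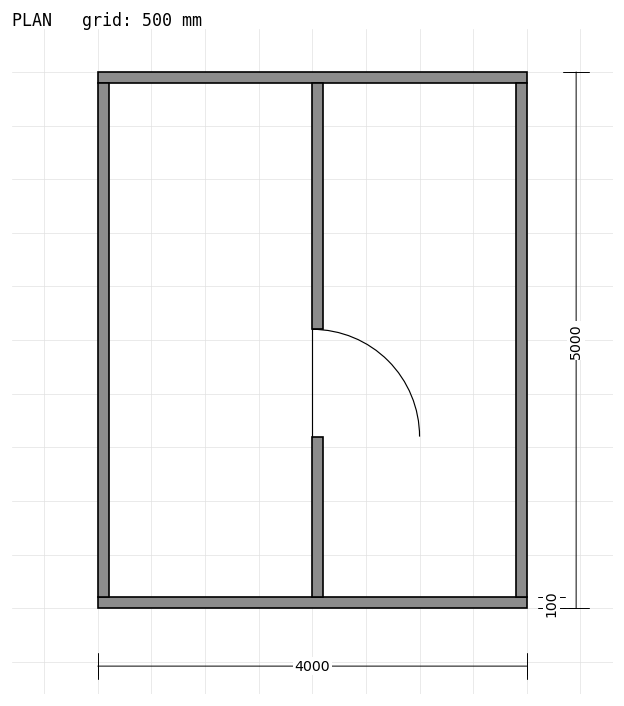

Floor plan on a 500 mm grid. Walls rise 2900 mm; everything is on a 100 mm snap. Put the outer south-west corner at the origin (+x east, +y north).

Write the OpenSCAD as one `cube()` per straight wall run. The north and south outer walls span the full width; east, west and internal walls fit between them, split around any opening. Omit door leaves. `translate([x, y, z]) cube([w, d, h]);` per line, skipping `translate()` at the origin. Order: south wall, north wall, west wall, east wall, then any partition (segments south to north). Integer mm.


cube([4000, 100, 2900]);
translate([0, 4900, 0]) cube([4000, 100, 2900]);
translate([0, 100, 0]) cube([100, 4800, 2900]);
translate([3900, 100, 0]) cube([100, 4800, 2900]);
translate([2000, 100, 0]) cube([100, 1500, 2900]);
translate([2000, 2600, 0]) cube([100, 2300, 2900]);
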